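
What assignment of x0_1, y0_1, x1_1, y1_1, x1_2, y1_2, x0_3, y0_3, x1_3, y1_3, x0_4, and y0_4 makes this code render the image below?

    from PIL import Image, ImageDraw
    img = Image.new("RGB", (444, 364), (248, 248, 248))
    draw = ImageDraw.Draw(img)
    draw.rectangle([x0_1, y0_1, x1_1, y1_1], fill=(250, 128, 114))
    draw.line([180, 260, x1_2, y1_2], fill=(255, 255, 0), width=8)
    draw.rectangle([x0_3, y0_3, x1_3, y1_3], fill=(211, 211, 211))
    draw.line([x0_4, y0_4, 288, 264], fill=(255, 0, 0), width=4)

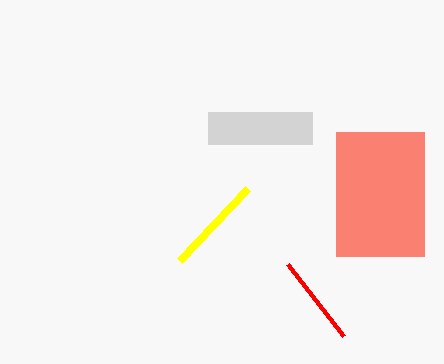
x0_1 = 336
y0_1 = 132
x1_1 = 424
y1_1 = 256
x1_2 = 248
y1_2 = 188
x0_3 = 208
y0_3 = 112
x1_3 = 312
y1_3 = 144
x0_4 = 344
y0_4 = 336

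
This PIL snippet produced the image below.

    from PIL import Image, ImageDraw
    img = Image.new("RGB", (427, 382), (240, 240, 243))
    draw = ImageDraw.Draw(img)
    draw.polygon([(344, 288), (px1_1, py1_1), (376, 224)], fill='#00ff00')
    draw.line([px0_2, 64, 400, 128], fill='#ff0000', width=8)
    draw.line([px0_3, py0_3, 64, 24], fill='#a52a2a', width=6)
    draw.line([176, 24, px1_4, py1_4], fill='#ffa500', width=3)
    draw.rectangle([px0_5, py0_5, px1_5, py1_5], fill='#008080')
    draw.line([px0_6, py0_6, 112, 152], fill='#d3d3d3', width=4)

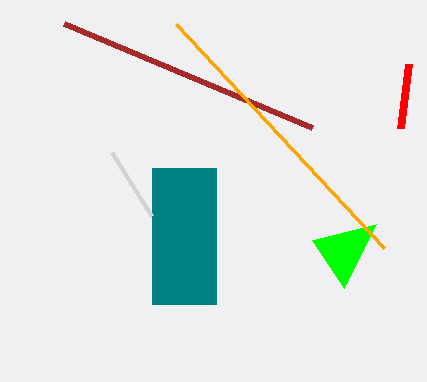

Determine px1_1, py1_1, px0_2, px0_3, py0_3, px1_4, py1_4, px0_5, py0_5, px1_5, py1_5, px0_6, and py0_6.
px1_1 = 312, py1_1 = 240, px0_2 = 408, px0_3 = 312, py0_3 = 128, px1_4 = 384, py1_4 = 248, px0_5 = 152, py0_5 = 168, px1_5 = 216, py1_5 = 304, px0_6 = 152, py0_6 = 216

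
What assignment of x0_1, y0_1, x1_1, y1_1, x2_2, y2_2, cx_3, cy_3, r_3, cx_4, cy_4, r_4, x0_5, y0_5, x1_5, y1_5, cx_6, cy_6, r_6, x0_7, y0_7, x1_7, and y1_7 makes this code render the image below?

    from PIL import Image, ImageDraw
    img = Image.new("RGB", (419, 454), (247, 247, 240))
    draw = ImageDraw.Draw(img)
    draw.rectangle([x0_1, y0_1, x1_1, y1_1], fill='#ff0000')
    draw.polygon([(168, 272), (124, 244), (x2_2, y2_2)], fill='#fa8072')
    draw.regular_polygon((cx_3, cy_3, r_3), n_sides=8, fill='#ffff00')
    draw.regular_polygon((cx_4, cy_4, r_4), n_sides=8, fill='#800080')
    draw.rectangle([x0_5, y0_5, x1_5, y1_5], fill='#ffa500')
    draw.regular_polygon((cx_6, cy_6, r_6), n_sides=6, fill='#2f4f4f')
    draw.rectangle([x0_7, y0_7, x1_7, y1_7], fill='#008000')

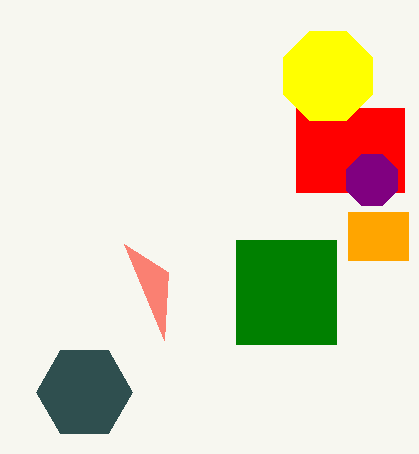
x0_1 = 296, y0_1 = 108, x1_1 = 404, y1_1 = 192, x2_2 = 164, y2_2 = 340, cx_3 = 328, cy_3 = 76, r_3 = 48, cx_4 = 372, cy_4 = 180, r_4 = 28, x0_5 = 348, y0_5 = 212, x1_5 = 408, y1_5 = 260, cx_6 = 84, cy_6 = 392, r_6 = 48, x0_7 = 236, y0_7 = 240, x1_7 = 336, y1_7 = 344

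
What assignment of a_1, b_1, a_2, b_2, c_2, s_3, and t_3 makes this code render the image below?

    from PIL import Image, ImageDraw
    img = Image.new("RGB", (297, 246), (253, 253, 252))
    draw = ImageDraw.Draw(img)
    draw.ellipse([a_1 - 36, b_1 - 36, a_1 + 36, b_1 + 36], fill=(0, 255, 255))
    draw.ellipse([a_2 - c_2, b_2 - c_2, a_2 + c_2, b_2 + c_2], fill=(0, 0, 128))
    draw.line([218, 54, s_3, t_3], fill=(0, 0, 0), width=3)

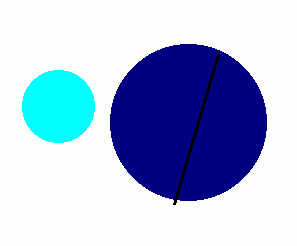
a_1 = 58, b_1 = 106, a_2 = 188, b_2 = 122, c_2 = 78, s_3 = 174, t_3 = 204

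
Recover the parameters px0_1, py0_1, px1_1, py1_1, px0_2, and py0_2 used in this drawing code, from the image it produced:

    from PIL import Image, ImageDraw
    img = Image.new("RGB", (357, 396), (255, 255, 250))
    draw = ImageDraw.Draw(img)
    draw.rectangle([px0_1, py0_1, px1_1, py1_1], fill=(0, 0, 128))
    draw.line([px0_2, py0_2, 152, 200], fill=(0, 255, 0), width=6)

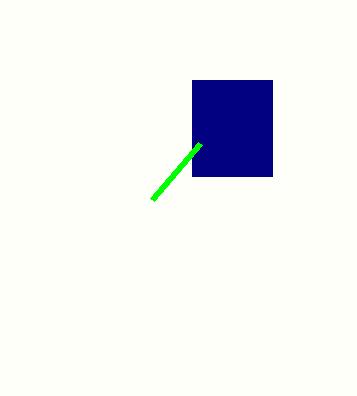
px0_1 = 192, py0_1 = 80, px1_1 = 272, py1_1 = 176, px0_2 = 200, py0_2 = 144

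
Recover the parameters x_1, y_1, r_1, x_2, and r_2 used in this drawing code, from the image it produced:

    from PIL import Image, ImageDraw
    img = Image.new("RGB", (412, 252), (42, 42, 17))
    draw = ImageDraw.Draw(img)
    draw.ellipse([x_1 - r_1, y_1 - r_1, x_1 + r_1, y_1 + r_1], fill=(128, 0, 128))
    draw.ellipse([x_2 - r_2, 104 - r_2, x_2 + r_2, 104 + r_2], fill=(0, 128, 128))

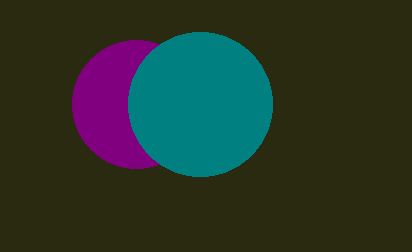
x_1 = 136; y_1 = 104; r_1 = 64; x_2 = 200; r_2 = 72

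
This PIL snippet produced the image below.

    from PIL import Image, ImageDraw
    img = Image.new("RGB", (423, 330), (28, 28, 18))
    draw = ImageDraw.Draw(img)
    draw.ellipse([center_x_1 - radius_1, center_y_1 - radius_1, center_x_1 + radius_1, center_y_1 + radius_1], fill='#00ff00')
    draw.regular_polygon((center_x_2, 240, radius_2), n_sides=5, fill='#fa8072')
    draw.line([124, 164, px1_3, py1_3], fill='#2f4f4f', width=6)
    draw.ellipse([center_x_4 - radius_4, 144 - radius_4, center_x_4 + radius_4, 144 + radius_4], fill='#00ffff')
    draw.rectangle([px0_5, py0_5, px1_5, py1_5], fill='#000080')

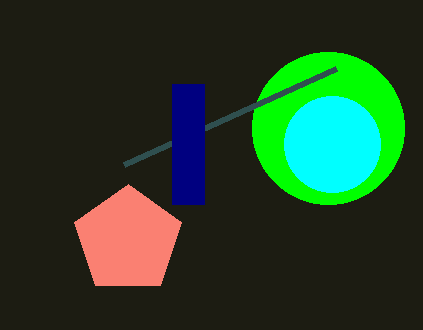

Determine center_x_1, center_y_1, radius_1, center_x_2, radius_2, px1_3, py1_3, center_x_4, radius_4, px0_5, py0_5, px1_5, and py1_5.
center_x_1 = 328; center_y_1 = 128; radius_1 = 76; center_x_2 = 128; radius_2 = 56; px1_3 = 336; py1_3 = 68; center_x_4 = 332; radius_4 = 48; px0_5 = 172; py0_5 = 84; px1_5 = 204; py1_5 = 204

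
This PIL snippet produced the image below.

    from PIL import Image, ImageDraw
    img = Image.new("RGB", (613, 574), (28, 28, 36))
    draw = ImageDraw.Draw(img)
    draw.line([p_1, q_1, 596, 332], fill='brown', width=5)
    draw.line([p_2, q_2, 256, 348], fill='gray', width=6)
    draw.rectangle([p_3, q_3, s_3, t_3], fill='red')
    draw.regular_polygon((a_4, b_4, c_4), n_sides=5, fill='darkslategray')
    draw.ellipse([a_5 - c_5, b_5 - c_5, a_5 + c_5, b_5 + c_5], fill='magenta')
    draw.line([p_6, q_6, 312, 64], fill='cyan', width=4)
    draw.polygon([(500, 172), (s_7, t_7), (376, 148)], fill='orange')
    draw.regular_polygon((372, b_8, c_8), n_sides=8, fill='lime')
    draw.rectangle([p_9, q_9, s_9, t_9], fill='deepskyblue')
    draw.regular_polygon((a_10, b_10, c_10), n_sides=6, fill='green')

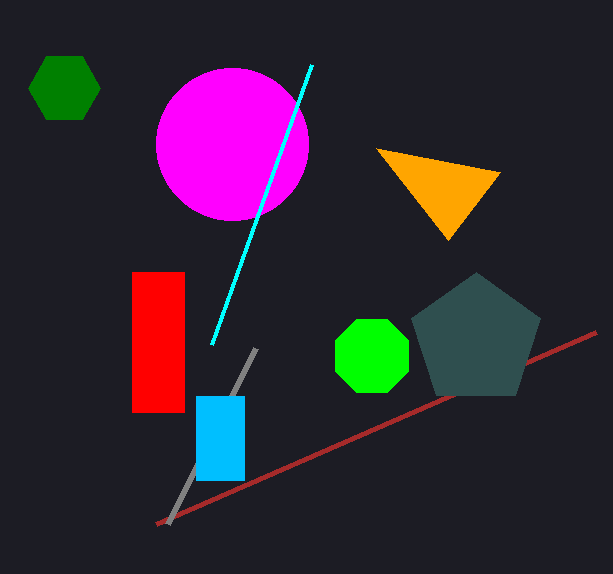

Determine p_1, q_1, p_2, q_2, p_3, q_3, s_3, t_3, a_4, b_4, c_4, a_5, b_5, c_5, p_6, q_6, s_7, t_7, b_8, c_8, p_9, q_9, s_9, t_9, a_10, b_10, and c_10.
p_1 = 156; q_1 = 524; p_2 = 168; q_2 = 524; p_3 = 132; q_3 = 272; s_3 = 184; t_3 = 412; a_4 = 476; b_4 = 340; c_4 = 68; a_5 = 232; b_5 = 144; c_5 = 76; p_6 = 212; q_6 = 344; s_7 = 448; t_7 = 240; b_8 = 356; c_8 = 40; p_9 = 196; q_9 = 396; s_9 = 244; t_9 = 480; a_10 = 64; b_10 = 88; c_10 = 36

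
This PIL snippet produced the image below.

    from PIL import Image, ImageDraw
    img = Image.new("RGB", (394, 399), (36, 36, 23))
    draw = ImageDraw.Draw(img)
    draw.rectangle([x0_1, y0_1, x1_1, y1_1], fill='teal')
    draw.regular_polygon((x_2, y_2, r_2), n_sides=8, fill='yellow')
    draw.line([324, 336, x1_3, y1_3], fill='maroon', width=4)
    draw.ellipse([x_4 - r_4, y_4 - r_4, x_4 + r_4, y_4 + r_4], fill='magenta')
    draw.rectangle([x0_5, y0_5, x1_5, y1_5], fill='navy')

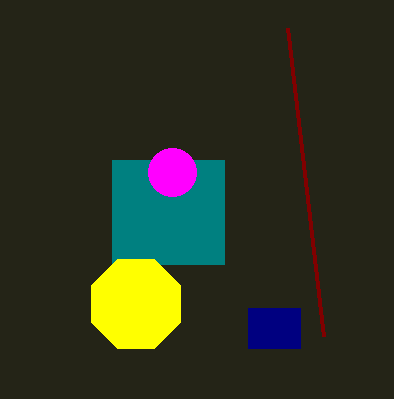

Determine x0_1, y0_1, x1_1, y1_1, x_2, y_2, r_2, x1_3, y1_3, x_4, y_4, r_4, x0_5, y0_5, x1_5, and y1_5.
x0_1 = 112, y0_1 = 160, x1_1 = 224, y1_1 = 264, x_2 = 136, y_2 = 304, r_2 = 48, x1_3 = 288, y1_3 = 28, x_4 = 172, y_4 = 172, r_4 = 24, x0_5 = 248, y0_5 = 308, x1_5 = 300, y1_5 = 348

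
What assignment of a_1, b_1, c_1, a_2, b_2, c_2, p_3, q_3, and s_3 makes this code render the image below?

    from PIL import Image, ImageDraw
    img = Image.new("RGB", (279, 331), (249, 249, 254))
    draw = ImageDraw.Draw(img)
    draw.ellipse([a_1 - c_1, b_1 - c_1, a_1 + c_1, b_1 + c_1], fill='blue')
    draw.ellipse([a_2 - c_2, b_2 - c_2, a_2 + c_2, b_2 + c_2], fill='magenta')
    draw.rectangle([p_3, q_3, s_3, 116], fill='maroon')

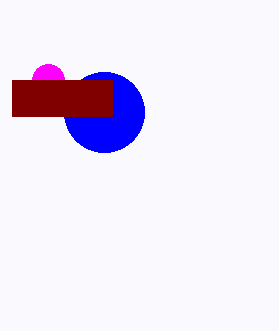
a_1 = 104, b_1 = 112, c_1 = 40, a_2 = 48, b_2 = 80, c_2 = 16, p_3 = 12, q_3 = 80, s_3 = 112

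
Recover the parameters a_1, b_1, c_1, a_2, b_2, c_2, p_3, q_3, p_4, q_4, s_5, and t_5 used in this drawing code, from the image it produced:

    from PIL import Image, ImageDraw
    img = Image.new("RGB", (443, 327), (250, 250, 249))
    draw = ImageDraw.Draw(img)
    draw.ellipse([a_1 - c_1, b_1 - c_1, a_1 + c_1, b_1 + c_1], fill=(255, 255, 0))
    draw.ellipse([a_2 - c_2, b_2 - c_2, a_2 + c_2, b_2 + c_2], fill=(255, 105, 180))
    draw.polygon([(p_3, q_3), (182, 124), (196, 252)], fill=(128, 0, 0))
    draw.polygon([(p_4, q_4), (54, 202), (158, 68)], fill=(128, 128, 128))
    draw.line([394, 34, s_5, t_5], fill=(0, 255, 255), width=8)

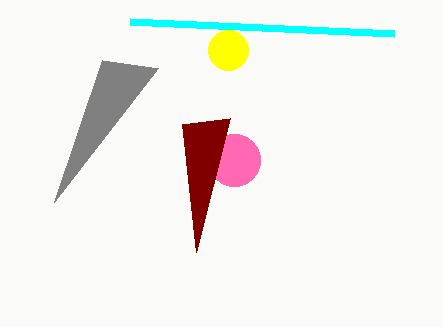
a_1 = 228; b_1 = 50; c_1 = 20; a_2 = 234; b_2 = 160; c_2 = 26; p_3 = 230; q_3 = 118; p_4 = 102; q_4 = 60; s_5 = 130; t_5 = 22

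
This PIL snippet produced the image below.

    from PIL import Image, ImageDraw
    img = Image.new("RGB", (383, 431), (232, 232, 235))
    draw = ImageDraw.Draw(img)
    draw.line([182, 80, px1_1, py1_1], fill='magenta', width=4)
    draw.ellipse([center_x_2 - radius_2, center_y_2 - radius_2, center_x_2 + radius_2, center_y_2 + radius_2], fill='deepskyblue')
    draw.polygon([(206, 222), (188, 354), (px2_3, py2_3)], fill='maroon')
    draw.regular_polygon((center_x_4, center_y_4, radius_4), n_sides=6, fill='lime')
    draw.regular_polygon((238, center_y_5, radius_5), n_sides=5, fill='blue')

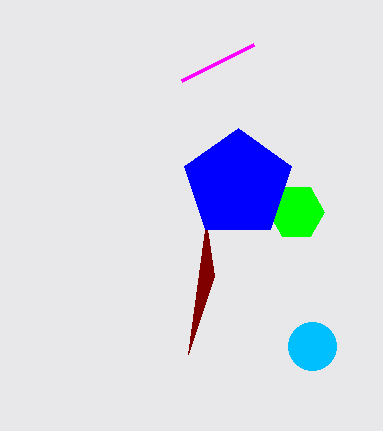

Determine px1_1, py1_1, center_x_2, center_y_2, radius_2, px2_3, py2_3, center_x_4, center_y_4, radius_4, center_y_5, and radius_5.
px1_1 = 254
py1_1 = 44
center_x_2 = 312
center_y_2 = 346
radius_2 = 24
px2_3 = 214
py2_3 = 276
center_x_4 = 296
center_y_4 = 212
radius_4 = 28
center_y_5 = 184
radius_5 = 56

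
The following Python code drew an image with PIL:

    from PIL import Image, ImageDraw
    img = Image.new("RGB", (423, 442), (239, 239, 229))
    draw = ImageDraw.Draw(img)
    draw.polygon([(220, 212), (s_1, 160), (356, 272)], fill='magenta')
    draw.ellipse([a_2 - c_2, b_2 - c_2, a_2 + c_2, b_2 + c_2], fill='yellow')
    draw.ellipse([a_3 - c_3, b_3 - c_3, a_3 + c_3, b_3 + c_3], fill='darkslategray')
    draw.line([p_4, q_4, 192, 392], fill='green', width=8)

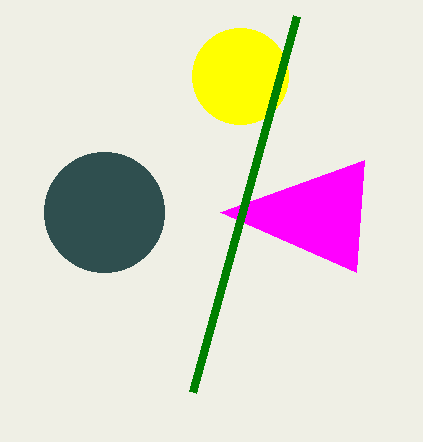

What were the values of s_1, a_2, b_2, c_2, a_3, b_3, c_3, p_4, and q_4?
s_1 = 364; a_2 = 240; b_2 = 76; c_2 = 48; a_3 = 104; b_3 = 212; c_3 = 60; p_4 = 296; q_4 = 16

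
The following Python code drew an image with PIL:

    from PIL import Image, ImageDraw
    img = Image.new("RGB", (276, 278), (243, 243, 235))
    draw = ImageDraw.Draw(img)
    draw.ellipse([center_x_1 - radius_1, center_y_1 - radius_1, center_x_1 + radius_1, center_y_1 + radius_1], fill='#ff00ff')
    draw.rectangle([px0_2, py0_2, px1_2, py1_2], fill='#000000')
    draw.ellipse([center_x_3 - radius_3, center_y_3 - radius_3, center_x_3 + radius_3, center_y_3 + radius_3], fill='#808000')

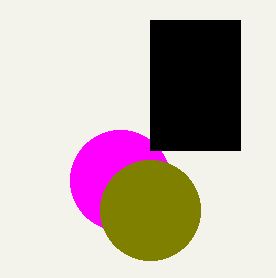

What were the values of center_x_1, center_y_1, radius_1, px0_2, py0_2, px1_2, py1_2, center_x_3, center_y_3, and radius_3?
center_x_1 = 120, center_y_1 = 180, radius_1 = 50, px0_2 = 150, py0_2 = 20, px1_2 = 240, py1_2 = 150, center_x_3 = 150, center_y_3 = 210, radius_3 = 50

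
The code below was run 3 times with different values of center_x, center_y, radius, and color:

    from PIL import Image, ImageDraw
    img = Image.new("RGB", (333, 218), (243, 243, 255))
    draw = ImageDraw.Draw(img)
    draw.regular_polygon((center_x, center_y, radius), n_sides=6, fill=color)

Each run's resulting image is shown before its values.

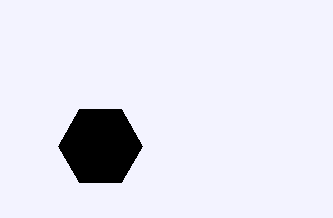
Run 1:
center_x = 100
center_y = 146
radius = 42
color = 'black'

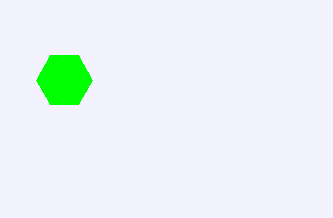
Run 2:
center_x = 64, center_y = 80, radius = 28, color = 'lime'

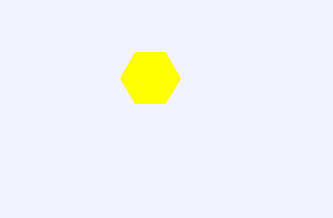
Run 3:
center_x = 150; center_y = 78; radius = 30; color = 'yellow'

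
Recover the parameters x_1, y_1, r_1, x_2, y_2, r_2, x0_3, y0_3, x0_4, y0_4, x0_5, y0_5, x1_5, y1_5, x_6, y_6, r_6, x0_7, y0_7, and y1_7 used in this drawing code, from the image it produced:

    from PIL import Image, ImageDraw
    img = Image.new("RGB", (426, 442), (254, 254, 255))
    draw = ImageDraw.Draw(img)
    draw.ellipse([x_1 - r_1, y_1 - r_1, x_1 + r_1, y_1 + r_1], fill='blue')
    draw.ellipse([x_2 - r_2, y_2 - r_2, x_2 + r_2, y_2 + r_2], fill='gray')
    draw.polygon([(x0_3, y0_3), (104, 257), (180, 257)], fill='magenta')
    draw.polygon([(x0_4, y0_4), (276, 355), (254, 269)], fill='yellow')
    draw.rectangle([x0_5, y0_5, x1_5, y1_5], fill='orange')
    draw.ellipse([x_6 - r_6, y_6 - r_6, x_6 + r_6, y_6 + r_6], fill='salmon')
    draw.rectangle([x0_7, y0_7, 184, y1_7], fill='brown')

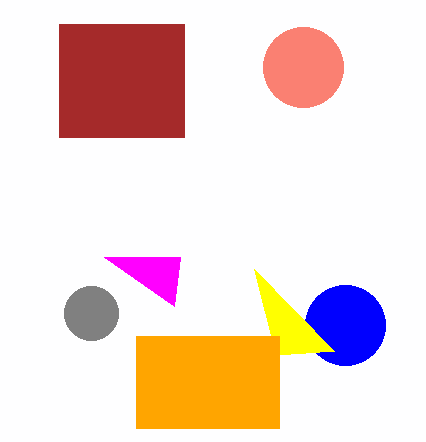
x_1 = 345
y_1 = 325
r_1 = 40
x_2 = 91
y_2 = 313
r_2 = 27
x0_3 = 174
y0_3 = 306
x0_4 = 334
y0_4 = 351
x0_5 = 136
y0_5 = 336
x1_5 = 279
y1_5 = 428
x_6 = 303
y_6 = 67
r_6 = 40
x0_7 = 59
y0_7 = 24
y1_7 = 137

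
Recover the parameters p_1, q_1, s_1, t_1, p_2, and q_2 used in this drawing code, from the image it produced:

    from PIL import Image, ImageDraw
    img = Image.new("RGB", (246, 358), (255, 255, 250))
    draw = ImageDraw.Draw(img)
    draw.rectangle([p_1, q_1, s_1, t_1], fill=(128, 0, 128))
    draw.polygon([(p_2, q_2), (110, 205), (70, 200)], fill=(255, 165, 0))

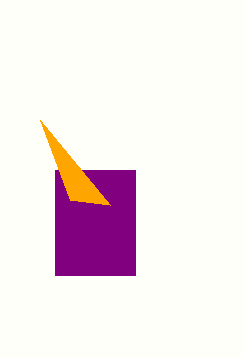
p_1 = 55; q_1 = 170; s_1 = 135; t_1 = 275; p_2 = 40; q_2 = 120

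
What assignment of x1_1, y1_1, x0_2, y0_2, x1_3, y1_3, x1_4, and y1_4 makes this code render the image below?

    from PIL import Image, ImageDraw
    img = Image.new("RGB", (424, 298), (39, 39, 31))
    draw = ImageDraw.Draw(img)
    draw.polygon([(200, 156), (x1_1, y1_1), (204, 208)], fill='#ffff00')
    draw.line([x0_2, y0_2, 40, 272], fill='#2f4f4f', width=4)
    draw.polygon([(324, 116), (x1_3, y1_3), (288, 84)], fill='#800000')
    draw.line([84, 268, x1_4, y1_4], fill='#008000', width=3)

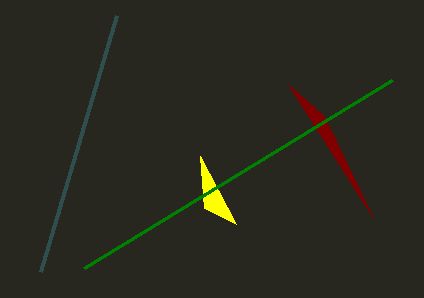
x1_1 = 236, y1_1 = 224, x0_2 = 116, y0_2 = 16, x1_3 = 372, y1_3 = 216, x1_4 = 392, y1_4 = 80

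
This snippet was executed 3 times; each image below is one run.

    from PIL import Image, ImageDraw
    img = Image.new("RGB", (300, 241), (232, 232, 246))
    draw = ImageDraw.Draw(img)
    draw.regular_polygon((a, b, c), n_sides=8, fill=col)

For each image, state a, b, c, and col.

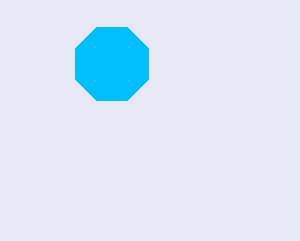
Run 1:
a = 112, b = 64, c = 40, col = 'deepskyblue'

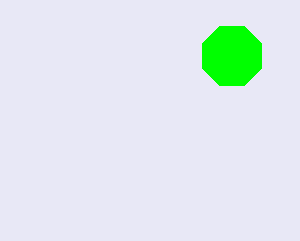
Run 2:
a = 232, b = 56, c = 32, col = 'lime'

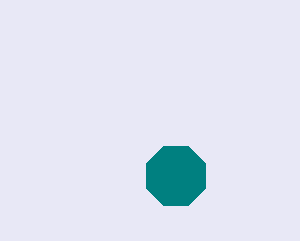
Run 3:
a = 176; b = 176; c = 32; col = 'teal'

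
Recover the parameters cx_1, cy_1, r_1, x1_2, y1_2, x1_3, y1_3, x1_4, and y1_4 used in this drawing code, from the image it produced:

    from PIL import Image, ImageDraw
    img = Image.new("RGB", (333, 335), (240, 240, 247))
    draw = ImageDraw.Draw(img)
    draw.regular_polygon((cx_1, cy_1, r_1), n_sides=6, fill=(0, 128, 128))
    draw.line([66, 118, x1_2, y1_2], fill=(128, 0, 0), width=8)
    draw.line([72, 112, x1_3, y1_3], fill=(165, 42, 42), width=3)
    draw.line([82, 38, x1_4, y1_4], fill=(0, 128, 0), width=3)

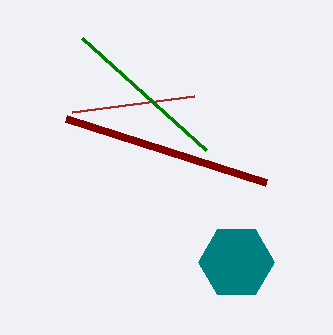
cx_1 = 236
cy_1 = 262
r_1 = 38
x1_2 = 266
y1_2 = 182
x1_3 = 194
y1_3 = 96
x1_4 = 206
y1_4 = 150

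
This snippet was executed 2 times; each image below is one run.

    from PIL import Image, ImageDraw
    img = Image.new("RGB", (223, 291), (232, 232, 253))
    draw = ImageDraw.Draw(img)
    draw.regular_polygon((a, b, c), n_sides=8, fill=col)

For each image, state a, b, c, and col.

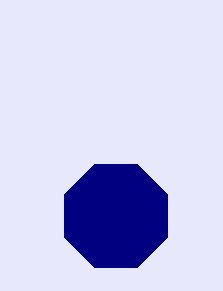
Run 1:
a = 116
b = 216
c = 56
col = 'navy'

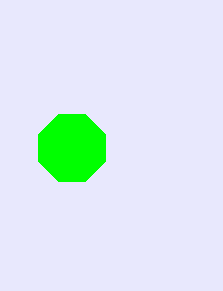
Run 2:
a = 72; b = 148; c = 36; col = 'lime'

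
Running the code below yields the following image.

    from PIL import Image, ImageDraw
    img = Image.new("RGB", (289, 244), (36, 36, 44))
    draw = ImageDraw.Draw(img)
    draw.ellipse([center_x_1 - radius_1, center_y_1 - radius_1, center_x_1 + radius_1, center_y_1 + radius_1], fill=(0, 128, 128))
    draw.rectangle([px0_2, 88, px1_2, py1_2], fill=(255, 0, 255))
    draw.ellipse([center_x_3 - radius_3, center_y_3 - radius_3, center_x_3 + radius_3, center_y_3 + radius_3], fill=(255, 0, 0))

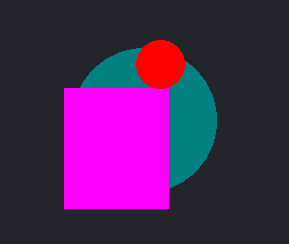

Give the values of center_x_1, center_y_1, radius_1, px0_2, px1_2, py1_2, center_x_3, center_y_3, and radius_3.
center_x_1 = 144
center_y_1 = 120
radius_1 = 72
px0_2 = 64
px1_2 = 168
py1_2 = 208
center_x_3 = 160
center_y_3 = 64
radius_3 = 24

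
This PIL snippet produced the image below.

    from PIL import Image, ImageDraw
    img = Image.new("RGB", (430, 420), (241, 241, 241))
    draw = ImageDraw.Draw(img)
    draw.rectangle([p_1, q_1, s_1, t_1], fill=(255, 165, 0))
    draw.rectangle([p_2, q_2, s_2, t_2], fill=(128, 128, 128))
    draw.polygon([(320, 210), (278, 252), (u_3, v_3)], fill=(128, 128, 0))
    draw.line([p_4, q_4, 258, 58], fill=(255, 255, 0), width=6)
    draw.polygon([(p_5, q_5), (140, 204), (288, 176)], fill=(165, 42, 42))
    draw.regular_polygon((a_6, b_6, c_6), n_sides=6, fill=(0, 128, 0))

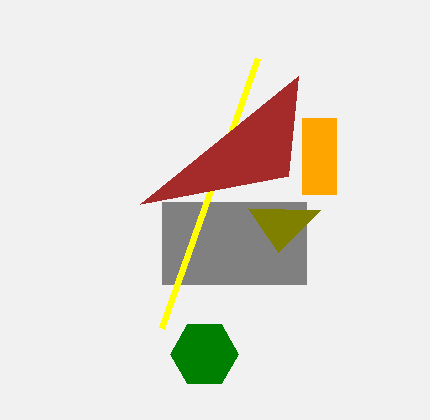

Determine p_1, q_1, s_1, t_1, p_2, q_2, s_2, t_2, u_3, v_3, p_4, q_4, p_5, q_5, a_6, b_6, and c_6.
p_1 = 302, q_1 = 118, s_1 = 336, t_1 = 194, p_2 = 162, q_2 = 202, s_2 = 306, t_2 = 284, u_3 = 248, v_3 = 208, p_4 = 162, q_4 = 328, p_5 = 298, q_5 = 76, a_6 = 204, b_6 = 354, c_6 = 34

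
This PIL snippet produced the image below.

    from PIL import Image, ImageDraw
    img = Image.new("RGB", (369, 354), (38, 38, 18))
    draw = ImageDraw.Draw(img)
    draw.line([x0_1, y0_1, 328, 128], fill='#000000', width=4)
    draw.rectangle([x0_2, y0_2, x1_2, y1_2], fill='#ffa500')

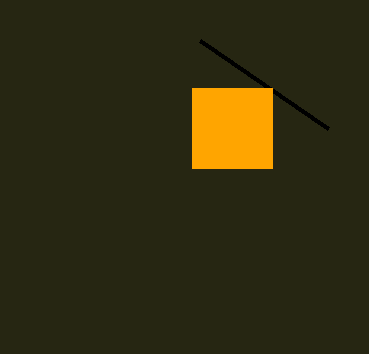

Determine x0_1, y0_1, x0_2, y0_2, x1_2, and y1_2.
x0_1 = 200
y0_1 = 40
x0_2 = 192
y0_2 = 88
x1_2 = 272
y1_2 = 168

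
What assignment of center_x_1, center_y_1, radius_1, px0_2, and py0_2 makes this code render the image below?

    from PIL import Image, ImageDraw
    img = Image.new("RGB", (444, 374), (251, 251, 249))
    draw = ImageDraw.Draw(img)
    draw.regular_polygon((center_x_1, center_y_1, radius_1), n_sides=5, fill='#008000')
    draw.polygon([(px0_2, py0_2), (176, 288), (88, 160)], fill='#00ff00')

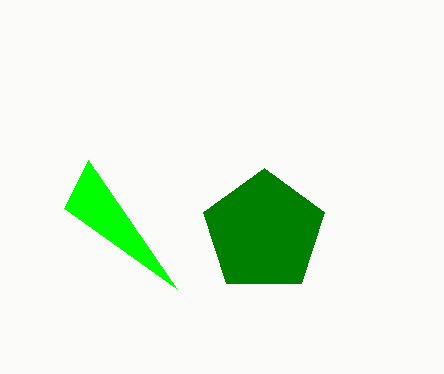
center_x_1 = 264
center_y_1 = 232
radius_1 = 64
px0_2 = 64
py0_2 = 208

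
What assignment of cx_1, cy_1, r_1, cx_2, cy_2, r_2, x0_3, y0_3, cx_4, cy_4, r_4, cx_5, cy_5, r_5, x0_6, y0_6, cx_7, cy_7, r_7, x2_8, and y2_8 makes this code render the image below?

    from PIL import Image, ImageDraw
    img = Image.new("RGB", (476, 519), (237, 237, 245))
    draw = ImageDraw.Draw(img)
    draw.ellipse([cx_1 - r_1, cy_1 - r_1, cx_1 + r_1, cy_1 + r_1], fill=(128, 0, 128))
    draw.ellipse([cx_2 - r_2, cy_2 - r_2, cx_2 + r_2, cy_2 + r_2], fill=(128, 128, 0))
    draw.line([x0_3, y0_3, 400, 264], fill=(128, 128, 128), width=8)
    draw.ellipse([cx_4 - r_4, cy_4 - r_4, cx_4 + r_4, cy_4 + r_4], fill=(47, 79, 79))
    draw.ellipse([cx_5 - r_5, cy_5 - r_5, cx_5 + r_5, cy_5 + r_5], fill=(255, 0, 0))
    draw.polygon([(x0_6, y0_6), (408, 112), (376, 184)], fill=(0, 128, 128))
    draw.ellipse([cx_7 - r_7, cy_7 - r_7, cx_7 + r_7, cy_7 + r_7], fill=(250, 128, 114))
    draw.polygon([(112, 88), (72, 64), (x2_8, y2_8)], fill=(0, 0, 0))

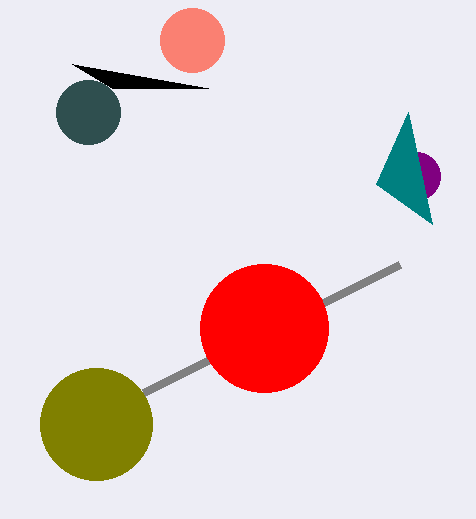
cx_1 = 416
cy_1 = 176
r_1 = 24
cx_2 = 96
cy_2 = 424
r_2 = 56
x0_3 = 144
y0_3 = 392
cx_4 = 88
cy_4 = 112
r_4 = 32
cx_5 = 264
cy_5 = 328
r_5 = 64
x0_6 = 432
y0_6 = 224
cx_7 = 192
cy_7 = 40
r_7 = 32
x2_8 = 208
y2_8 = 88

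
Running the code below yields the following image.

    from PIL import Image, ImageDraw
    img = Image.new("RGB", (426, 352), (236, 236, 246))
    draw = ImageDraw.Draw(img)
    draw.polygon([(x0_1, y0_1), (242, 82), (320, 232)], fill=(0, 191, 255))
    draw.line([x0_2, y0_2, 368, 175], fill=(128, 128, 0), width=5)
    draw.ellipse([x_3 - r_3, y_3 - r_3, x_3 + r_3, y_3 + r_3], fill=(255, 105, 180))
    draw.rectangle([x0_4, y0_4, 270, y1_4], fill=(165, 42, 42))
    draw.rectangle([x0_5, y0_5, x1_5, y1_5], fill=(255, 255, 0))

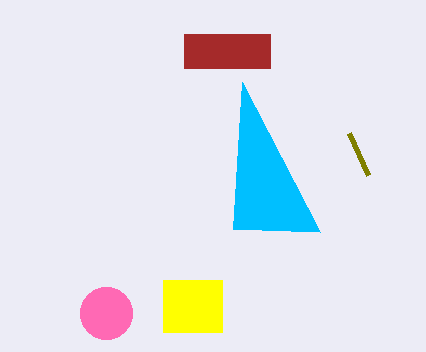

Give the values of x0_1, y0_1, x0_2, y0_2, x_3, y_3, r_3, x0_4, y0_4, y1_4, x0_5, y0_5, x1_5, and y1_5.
x0_1 = 233; y0_1 = 229; x0_2 = 349; y0_2 = 133; x_3 = 106; y_3 = 313; r_3 = 26; x0_4 = 184; y0_4 = 34; y1_4 = 68; x0_5 = 163; y0_5 = 280; x1_5 = 222; y1_5 = 332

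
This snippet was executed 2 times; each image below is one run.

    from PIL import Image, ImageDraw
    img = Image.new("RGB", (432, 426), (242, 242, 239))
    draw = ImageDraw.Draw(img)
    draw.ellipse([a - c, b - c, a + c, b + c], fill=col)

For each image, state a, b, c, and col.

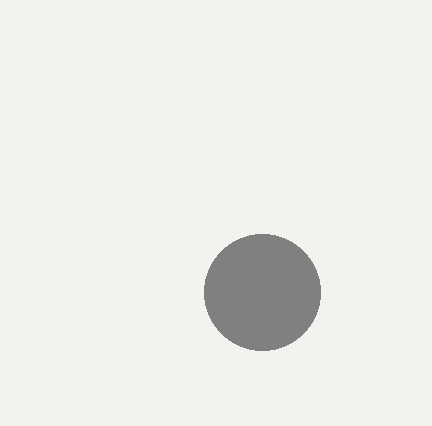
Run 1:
a = 262, b = 292, c = 58, col = 'gray'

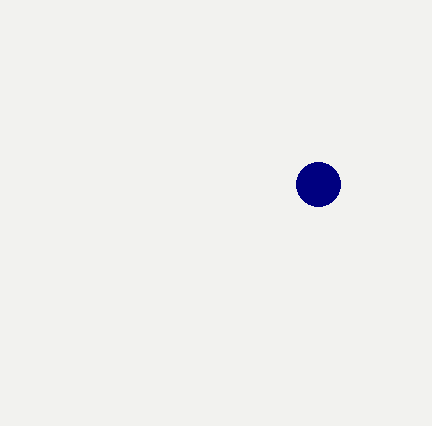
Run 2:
a = 318; b = 184; c = 22; col = 'navy'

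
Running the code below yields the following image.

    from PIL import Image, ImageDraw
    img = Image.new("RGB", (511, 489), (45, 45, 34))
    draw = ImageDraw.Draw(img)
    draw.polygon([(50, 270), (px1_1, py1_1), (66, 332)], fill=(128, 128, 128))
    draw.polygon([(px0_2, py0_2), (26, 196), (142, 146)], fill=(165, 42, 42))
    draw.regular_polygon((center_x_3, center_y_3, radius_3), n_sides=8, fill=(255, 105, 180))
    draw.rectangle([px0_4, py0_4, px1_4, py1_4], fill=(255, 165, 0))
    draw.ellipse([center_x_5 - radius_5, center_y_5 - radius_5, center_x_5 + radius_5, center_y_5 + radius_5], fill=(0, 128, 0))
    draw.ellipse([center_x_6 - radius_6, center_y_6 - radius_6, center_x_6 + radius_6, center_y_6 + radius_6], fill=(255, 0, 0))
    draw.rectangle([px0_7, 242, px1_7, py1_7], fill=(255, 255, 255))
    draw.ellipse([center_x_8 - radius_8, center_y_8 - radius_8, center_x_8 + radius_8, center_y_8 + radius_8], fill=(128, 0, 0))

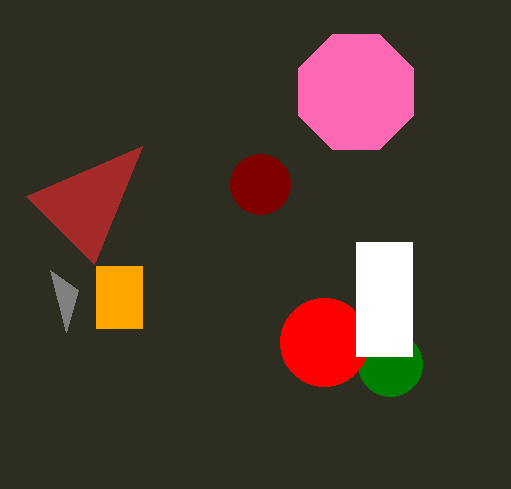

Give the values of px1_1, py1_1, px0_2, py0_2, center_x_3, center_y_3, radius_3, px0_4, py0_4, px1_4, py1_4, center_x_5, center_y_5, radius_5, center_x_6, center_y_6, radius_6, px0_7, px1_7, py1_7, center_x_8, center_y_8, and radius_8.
px1_1 = 78
py1_1 = 290
px0_2 = 94
py0_2 = 264
center_x_3 = 356
center_y_3 = 92
radius_3 = 62
px0_4 = 96
py0_4 = 266
px1_4 = 142
py1_4 = 328
center_x_5 = 390
center_y_5 = 364
radius_5 = 32
center_x_6 = 324
center_y_6 = 342
radius_6 = 44
px0_7 = 356
px1_7 = 412
py1_7 = 356
center_x_8 = 260
center_y_8 = 184
radius_8 = 30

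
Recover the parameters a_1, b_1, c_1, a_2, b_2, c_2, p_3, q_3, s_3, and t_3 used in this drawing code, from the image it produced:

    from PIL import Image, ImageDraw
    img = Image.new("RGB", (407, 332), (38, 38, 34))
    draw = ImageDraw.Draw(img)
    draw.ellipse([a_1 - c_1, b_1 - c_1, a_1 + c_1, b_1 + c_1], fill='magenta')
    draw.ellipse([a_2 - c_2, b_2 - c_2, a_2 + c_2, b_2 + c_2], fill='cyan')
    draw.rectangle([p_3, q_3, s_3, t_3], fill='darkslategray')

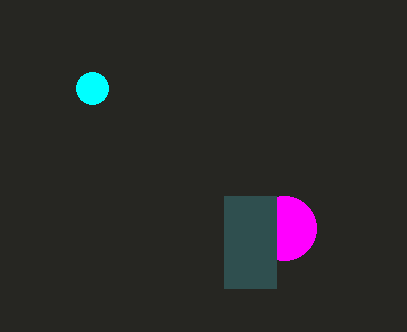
a_1 = 284, b_1 = 228, c_1 = 32, a_2 = 92, b_2 = 88, c_2 = 16, p_3 = 224, q_3 = 196, s_3 = 276, t_3 = 288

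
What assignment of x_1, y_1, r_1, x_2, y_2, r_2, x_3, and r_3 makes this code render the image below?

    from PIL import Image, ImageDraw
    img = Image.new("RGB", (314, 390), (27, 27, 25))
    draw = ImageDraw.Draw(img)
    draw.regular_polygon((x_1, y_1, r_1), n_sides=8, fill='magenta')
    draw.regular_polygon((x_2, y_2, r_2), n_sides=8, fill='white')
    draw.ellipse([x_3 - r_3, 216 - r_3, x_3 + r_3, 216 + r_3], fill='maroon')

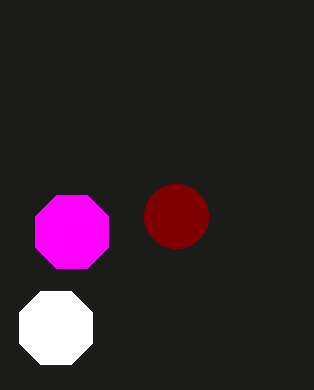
x_1 = 72
y_1 = 232
r_1 = 40
x_2 = 56
y_2 = 328
r_2 = 40
x_3 = 176
r_3 = 32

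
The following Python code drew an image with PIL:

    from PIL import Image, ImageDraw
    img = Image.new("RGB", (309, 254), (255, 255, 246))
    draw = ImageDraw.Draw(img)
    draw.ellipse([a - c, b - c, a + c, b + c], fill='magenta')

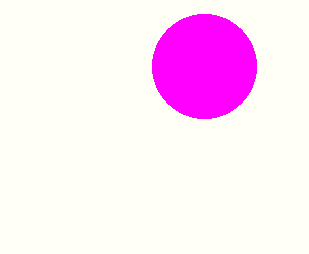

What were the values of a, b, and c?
a = 204
b = 66
c = 52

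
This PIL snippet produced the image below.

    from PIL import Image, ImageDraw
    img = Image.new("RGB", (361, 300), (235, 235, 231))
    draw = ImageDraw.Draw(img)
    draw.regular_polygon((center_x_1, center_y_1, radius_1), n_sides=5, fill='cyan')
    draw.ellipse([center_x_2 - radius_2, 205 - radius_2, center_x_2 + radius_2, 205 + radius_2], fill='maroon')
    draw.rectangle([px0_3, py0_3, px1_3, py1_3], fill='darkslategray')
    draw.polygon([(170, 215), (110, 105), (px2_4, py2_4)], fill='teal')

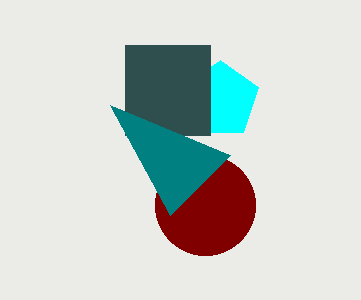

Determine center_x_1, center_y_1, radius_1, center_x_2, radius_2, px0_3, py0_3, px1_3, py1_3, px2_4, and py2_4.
center_x_1 = 220
center_y_1 = 100
radius_1 = 40
center_x_2 = 205
radius_2 = 50
px0_3 = 125
py0_3 = 45
px1_3 = 210
py1_3 = 135
px2_4 = 230
py2_4 = 155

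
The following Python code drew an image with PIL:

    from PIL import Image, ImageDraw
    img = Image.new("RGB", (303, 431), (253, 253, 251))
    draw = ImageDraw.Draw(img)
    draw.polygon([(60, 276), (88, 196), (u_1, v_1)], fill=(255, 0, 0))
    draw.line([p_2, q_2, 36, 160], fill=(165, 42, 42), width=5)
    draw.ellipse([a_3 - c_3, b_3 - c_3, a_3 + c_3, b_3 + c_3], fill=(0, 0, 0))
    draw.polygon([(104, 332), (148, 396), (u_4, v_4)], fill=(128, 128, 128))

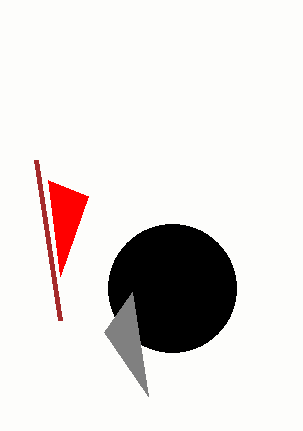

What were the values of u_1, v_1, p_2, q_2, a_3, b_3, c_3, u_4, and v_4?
u_1 = 48; v_1 = 180; p_2 = 60; q_2 = 320; a_3 = 172; b_3 = 288; c_3 = 64; u_4 = 132; v_4 = 292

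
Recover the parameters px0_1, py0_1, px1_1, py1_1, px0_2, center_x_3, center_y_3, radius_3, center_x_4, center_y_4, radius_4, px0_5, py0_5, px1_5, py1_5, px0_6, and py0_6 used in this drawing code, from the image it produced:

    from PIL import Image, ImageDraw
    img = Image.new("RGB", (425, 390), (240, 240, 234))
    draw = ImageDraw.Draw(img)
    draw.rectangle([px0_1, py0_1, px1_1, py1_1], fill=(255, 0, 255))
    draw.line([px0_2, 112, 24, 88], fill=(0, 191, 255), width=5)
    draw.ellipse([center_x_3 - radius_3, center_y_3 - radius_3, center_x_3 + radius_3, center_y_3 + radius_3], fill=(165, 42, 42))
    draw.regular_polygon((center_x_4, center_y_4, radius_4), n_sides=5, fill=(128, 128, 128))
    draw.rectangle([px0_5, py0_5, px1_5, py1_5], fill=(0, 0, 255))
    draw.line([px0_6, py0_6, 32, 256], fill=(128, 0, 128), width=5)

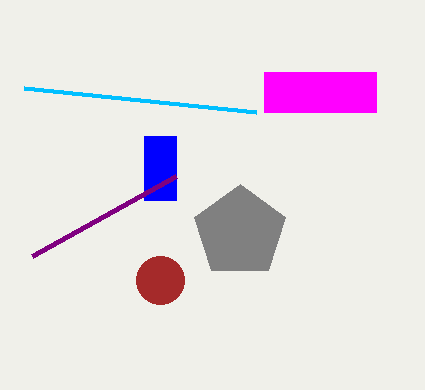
px0_1 = 264
py0_1 = 72
px1_1 = 376
py1_1 = 112
px0_2 = 256
center_x_3 = 160
center_y_3 = 280
radius_3 = 24
center_x_4 = 240
center_y_4 = 232
radius_4 = 48
px0_5 = 144
py0_5 = 136
px1_5 = 176
py1_5 = 200
px0_6 = 176
py0_6 = 176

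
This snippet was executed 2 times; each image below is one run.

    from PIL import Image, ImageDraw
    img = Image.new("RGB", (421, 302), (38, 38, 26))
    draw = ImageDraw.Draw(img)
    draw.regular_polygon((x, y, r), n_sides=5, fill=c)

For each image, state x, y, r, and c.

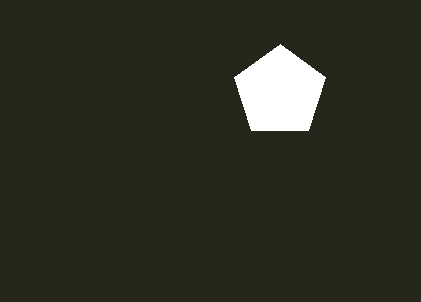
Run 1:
x = 280, y = 92, r = 48, c = 'white'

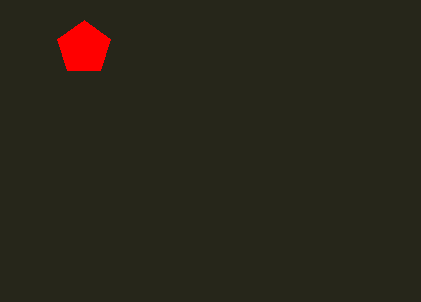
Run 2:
x = 84, y = 48, r = 28, c = 'red'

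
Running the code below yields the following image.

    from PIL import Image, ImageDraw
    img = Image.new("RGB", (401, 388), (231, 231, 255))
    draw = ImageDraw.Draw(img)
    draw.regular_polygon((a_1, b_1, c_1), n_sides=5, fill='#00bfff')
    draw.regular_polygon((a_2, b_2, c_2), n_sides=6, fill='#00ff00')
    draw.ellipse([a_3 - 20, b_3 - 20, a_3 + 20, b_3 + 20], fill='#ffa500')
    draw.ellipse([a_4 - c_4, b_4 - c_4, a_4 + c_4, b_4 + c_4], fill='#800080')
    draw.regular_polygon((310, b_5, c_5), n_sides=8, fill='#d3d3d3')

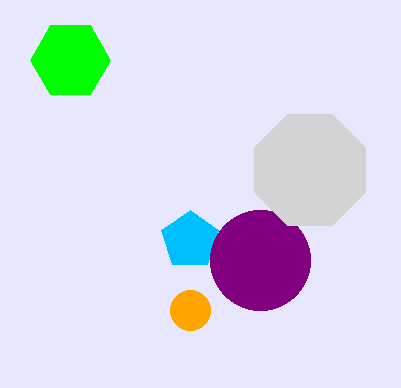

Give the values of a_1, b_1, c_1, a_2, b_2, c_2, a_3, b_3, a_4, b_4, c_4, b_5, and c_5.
a_1 = 190
b_1 = 240
c_1 = 30
a_2 = 70
b_2 = 60
c_2 = 40
a_3 = 190
b_3 = 310
a_4 = 260
b_4 = 260
c_4 = 50
b_5 = 170
c_5 = 60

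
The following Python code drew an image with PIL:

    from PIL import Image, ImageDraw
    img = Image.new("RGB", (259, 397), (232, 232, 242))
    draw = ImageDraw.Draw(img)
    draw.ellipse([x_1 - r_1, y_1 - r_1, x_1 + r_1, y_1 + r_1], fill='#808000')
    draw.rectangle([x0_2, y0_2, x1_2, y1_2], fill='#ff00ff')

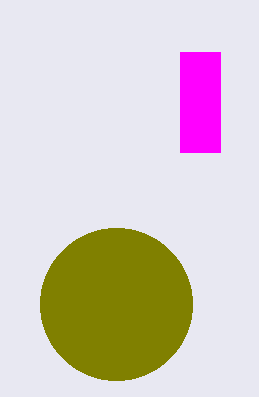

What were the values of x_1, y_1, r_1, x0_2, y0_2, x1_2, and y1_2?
x_1 = 116, y_1 = 304, r_1 = 76, x0_2 = 180, y0_2 = 52, x1_2 = 220, y1_2 = 152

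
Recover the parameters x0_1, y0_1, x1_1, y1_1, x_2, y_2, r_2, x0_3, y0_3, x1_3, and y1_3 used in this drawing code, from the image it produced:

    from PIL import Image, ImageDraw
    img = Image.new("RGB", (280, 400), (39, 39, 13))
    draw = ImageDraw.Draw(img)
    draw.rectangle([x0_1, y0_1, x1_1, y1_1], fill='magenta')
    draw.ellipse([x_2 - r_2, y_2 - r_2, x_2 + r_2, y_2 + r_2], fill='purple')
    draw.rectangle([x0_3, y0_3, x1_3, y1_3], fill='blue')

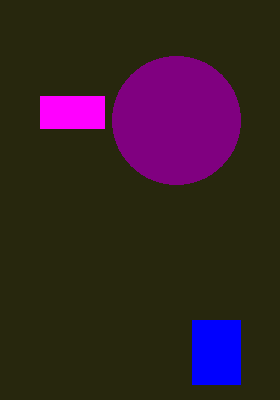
x0_1 = 40, y0_1 = 96, x1_1 = 104, y1_1 = 128, x_2 = 176, y_2 = 120, r_2 = 64, x0_3 = 192, y0_3 = 320, x1_3 = 240, y1_3 = 384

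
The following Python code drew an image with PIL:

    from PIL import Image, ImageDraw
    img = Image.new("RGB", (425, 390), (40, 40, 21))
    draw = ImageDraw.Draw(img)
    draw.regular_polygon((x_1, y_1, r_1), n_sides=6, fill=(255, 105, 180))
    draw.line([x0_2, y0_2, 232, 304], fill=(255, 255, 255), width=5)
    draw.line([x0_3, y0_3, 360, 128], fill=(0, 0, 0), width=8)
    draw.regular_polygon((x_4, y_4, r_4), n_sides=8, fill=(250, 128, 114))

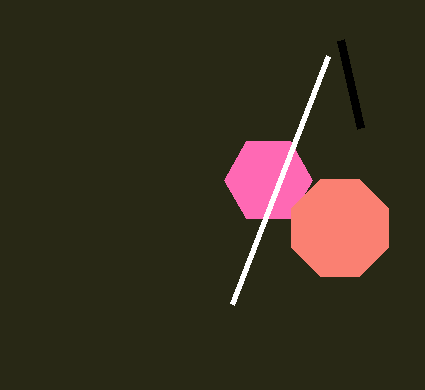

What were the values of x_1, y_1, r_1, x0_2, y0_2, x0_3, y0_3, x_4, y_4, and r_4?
x_1 = 268
y_1 = 180
r_1 = 44
x0_2 = 328
y0_2 = 56
x0_3 = 340
y0_3 = 40
x_4 = 340
y_4 = 228
r_4 = 52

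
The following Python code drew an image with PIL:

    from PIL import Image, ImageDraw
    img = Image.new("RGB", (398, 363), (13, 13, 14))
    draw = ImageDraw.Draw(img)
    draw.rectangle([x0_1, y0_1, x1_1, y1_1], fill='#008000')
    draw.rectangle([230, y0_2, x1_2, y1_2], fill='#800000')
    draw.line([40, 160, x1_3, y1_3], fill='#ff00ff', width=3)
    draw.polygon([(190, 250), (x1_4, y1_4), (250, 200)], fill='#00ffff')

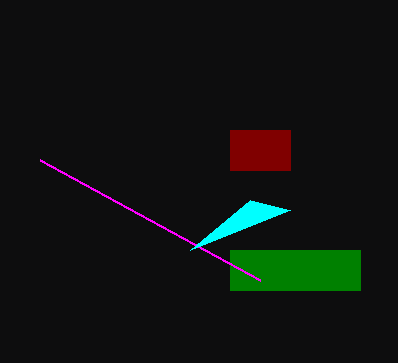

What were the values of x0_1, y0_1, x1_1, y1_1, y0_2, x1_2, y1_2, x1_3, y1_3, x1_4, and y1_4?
x0_1 = 230, y0_1 = 250, x1_1 = 360, y1_1 = 290, y0_2 = 130, x1_2 = 290, y1_2 = 170, x1_3 = 260, y1_3 = 280, x1_4 = 290, y1_4 = 210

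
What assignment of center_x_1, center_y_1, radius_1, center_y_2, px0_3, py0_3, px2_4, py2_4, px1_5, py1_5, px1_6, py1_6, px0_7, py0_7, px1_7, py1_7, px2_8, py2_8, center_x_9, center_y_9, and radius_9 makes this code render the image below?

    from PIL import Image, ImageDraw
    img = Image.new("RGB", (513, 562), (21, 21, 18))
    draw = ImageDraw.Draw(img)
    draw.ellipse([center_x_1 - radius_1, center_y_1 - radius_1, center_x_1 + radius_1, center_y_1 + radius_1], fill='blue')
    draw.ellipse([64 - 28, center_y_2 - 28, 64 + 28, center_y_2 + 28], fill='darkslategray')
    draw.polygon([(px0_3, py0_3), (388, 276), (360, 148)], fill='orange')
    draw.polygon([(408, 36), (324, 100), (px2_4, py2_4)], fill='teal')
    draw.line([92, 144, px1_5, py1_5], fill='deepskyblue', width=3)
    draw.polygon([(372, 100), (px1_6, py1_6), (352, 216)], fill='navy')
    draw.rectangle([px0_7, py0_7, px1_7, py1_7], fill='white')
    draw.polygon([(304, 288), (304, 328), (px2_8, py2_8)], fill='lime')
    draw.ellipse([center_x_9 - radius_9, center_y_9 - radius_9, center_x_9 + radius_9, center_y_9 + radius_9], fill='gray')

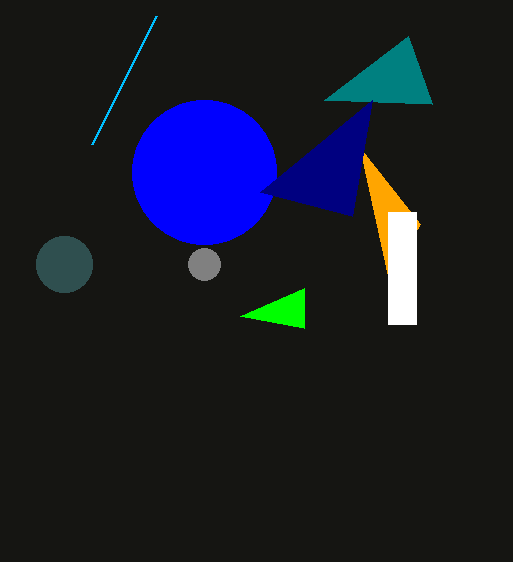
center_x_1 = 204, center_y_1 = 172, radius_1 = 72, center_y_2 = 264, px0_3 = 420, py0_3 = 224, px2_4 = 432, py2_4 = 104, px1_5 = 156, py1_5 = 16, px1_6 = 260, py1_6 = 192, px0_7 = 388, py0_7 = 212, px1_7 = 416, py1_7 = 324, px2_8 = 240, py2_8 = 316, center_x_9 = 204, center_y_9 = 264, radius_9 = 16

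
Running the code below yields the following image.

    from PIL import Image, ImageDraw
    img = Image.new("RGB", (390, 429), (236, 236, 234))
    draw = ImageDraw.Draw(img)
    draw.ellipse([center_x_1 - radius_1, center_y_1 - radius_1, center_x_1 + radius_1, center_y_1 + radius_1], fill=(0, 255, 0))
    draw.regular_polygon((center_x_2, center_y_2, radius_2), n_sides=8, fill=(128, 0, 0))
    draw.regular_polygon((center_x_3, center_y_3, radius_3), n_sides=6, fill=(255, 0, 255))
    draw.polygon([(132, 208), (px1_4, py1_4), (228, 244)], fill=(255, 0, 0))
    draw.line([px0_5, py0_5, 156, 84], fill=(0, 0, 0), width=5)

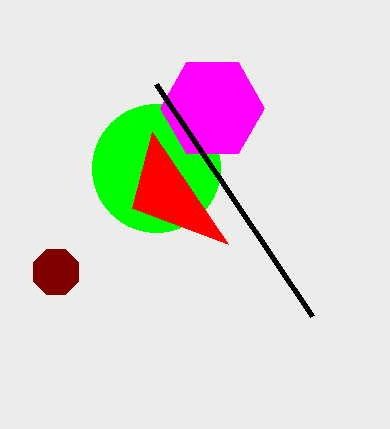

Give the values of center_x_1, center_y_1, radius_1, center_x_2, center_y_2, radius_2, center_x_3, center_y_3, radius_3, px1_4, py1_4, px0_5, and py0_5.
center_x_1 = 156; center_y_1 = 168; radius_1 = 64; center_x_2 = 56; center_y_2 = 272; radius_2 = 24; center_x_3 = 212; center_y_3 = 108; radius_3 = 52; px1_4 = 152; py1_4 = 132; px0_5 = 312; py0_5 = 316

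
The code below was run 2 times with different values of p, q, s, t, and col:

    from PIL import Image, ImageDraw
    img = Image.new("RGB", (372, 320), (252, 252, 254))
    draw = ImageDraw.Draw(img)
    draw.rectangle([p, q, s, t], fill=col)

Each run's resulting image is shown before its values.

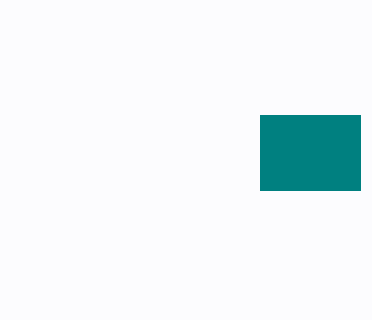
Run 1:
p = 260, q = 115, s = 360, t = 190, col = 'teal'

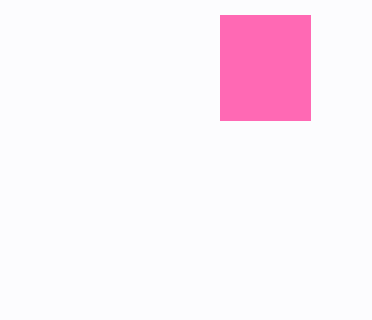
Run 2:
p = 220, q = 15, s = 310, t = 120, col = 'hotpink'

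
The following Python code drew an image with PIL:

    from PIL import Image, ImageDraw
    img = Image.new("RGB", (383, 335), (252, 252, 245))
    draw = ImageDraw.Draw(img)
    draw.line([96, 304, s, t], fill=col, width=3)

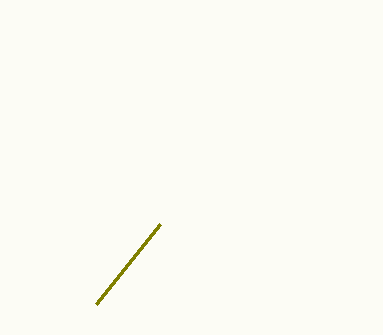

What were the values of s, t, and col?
s = 160, t = 224, col = 'olive'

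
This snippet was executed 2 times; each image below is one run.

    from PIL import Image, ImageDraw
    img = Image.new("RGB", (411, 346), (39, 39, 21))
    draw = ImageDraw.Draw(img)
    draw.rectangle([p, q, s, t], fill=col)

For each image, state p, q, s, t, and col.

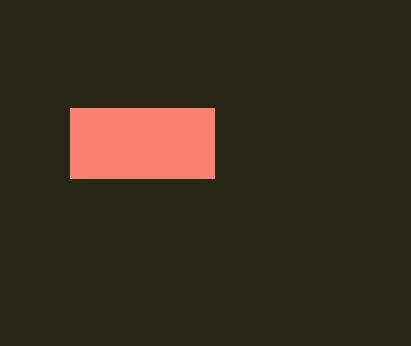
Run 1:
p = 70, q = 108, s = 214, t = 178, col = 'salmon'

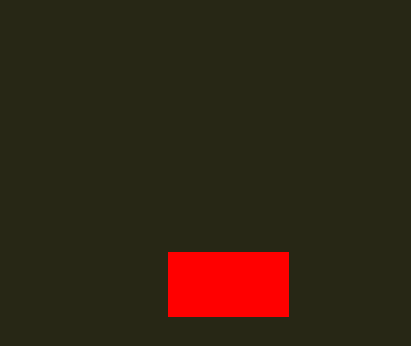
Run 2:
p = 168
q = 252
s = 288
t = 316
col = 'red'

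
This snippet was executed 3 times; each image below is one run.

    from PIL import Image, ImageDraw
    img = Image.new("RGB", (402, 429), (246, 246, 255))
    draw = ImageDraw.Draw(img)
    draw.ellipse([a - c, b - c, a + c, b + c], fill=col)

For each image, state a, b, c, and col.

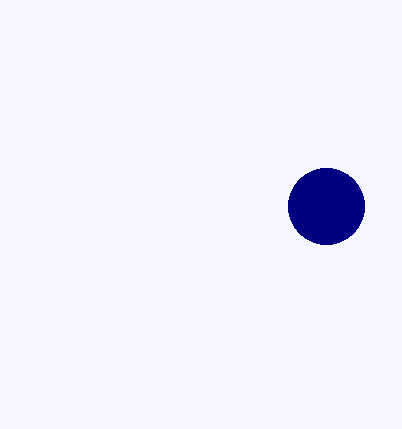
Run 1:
a = 326; b = 206; c = 38; col = 'navy'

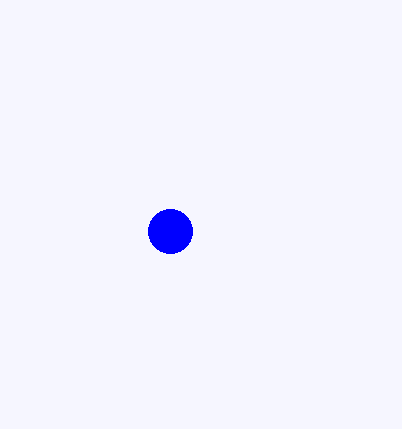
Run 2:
a = 170; b = 231; c = 22; col = 'blue'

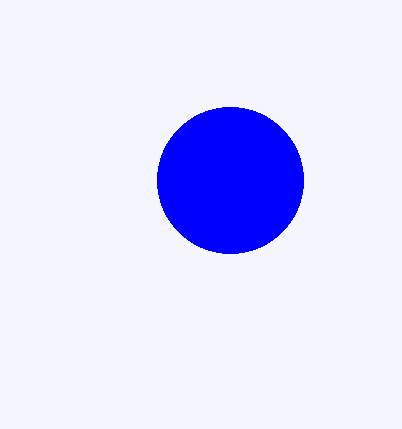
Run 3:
a = 230; b = 180; c = 73; col = 'blue'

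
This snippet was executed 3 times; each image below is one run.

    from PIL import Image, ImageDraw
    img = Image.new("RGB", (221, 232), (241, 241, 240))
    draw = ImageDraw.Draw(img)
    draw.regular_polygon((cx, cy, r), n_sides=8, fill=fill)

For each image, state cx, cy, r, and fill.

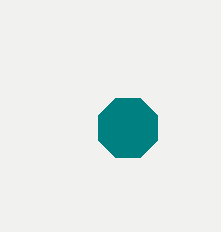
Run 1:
cx = 128; cy = 128; r = 32; fill = 'teal'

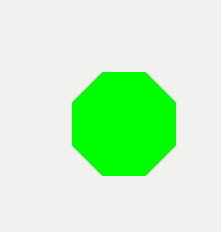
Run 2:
cx = 124; cy = 124; r = 56; fill = 'lime'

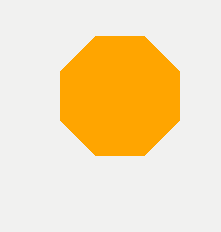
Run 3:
cx = 120; cy = 96; r = 64; fill = 'orange'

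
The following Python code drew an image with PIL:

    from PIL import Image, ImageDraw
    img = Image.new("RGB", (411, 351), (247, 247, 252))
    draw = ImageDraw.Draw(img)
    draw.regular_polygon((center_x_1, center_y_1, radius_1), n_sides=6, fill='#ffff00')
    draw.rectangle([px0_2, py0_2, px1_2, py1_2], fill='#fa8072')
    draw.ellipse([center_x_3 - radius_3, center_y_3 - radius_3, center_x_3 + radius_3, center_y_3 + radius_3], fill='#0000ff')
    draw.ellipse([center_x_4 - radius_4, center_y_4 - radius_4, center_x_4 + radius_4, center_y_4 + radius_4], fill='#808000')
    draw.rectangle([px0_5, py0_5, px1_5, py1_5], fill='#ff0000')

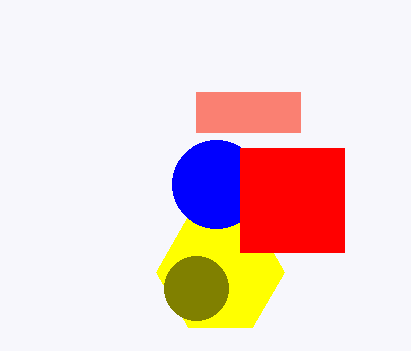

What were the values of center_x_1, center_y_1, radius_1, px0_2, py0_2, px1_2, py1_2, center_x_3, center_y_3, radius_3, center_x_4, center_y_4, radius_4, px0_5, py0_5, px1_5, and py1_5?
center_x_1 = 220; center_y_1 = 272; radius_1 = 64; px0_2 = 196; py0_2 = 92; px1_2 = 300; py1_2 = 132; center_x_3 = 216; center_y_3 = 184; radius_3 = 44; center_x_4 = 196; center_y_4 = 288; radius_4 = 32; px0_5 = 240; py0_5 = 148; px1_5 = 344; py1_5 = 252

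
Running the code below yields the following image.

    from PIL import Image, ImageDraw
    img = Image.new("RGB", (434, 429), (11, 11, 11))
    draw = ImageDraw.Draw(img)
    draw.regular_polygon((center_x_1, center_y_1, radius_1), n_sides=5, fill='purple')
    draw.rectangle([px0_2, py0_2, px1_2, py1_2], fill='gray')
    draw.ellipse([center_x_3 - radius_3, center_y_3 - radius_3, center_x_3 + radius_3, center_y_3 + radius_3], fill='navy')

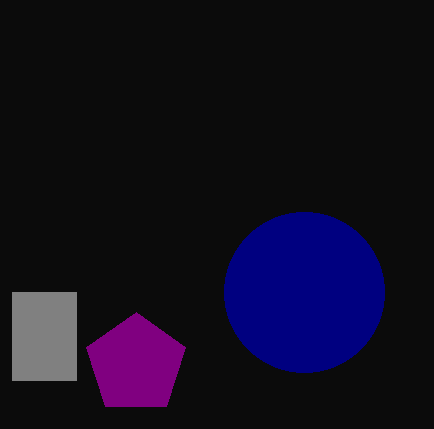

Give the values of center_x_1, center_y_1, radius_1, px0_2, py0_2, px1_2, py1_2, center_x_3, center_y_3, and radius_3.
center_x_1 = 136, center_y_1 = 364, radius_1 = 52, px0_2 = 12, py0_2 = 292, px1_2 = 76, py1_2 = 380, center_x_3 = 304, center_y_3 = 292, radius_3 = 80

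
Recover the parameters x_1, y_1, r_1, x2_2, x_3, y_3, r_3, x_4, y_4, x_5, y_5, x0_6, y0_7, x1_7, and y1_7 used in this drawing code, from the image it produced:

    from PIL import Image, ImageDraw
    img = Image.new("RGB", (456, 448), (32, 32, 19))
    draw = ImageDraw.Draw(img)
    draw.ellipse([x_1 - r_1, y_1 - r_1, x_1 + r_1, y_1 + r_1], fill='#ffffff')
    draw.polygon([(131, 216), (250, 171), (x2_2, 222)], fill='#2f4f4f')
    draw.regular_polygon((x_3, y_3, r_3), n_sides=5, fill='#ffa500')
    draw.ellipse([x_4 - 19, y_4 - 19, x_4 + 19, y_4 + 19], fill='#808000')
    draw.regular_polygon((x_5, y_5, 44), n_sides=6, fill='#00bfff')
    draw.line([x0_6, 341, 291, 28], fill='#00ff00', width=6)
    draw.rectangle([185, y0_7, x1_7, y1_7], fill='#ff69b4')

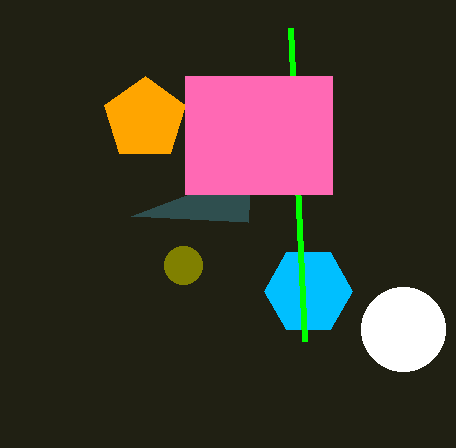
x_1 = 403, y_1 = 329, r_1 = 42, x2_2 = 248, x_3 = 145, y_3 = 119, r_3 = 43, x_4 = 183, y_4 = 265, x_5 = 308, y_5 = 291, x0_6 = 305, y0_7 = 76, x1_7 = 332, y1_7 = 194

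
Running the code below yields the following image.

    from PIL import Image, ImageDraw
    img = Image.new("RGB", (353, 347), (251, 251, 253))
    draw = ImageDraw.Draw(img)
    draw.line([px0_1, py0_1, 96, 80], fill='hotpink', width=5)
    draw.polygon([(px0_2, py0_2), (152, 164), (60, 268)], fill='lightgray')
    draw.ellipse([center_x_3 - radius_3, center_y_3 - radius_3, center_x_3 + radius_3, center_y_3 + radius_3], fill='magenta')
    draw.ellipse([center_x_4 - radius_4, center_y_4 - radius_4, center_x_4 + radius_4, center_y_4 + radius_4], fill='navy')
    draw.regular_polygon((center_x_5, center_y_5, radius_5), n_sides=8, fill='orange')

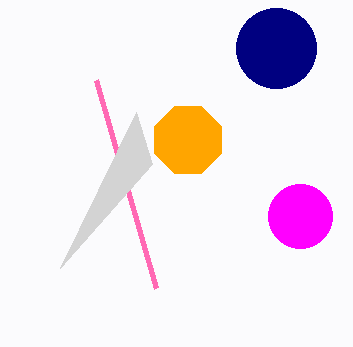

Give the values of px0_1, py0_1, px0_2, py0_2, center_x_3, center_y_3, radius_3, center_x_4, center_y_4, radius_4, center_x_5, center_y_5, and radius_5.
px0_1 = 156
py0_1 = 288
px0_2 = 136
py0_2 = 112
center_x_3 = 300
center_y_3 = 216
radius_3 = 32
center_x_4 = 276
center_y_4 = 48
radius_4 = 40
center_x_5 = 188
center_y_5 = 140
radius_5 = 36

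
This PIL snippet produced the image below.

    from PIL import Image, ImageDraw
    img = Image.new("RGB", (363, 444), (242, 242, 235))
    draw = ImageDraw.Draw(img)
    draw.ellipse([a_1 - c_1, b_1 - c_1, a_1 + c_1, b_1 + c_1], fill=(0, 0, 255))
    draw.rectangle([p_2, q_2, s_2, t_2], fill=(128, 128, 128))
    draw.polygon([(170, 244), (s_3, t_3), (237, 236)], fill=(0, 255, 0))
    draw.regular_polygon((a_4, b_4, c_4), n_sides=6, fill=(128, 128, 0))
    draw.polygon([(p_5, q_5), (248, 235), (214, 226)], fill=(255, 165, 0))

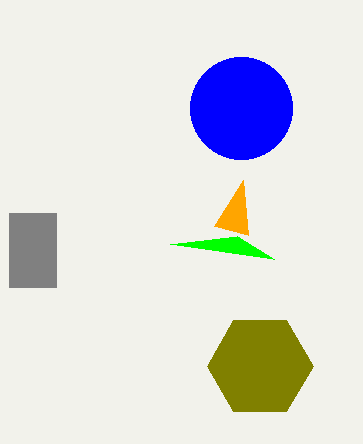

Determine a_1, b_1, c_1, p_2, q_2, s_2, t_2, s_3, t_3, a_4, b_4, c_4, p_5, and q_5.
a_1 = 241; b_1 = 108; c_1 = 51; p_2 = 9; q_2 = 213; s_2 = 56; t_2 = 287; s_3 = 274; t_3 = 259; a_4 = 260; b_4 = 366; c_4 = 53; p_5 = 243; q_5 = 180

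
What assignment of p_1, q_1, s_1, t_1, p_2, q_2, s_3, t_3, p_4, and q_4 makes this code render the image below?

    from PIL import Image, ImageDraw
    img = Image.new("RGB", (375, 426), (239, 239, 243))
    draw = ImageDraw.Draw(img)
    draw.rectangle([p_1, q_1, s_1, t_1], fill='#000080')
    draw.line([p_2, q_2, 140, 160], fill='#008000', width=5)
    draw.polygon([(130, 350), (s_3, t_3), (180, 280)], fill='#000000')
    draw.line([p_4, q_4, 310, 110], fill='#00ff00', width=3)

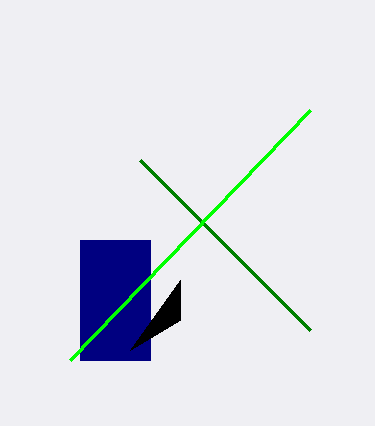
p_1 = 80; q_1 = 240; s_1 = 150; t_1 = 360; p_2 = 310; q_2 = 330; s_3 = 180; t_3 = 320; p_4 = 70; q_4 = 360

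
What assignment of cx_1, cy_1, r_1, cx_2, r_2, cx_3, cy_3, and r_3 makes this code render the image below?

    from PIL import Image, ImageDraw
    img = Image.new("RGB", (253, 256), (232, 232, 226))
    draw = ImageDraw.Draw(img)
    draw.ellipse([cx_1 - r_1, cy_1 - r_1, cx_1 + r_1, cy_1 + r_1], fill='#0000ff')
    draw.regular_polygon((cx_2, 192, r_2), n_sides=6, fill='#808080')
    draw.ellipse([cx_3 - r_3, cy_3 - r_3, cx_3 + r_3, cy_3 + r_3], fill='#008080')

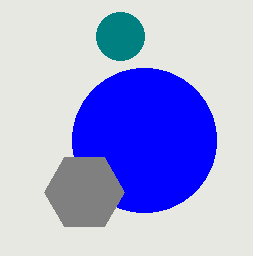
cx_1 = 144
cy_1 = 140
r_1 = 72
cx_2 = 84
r_2 = 40
cx_3 = 120
cy_3 = 36
r_3 = 24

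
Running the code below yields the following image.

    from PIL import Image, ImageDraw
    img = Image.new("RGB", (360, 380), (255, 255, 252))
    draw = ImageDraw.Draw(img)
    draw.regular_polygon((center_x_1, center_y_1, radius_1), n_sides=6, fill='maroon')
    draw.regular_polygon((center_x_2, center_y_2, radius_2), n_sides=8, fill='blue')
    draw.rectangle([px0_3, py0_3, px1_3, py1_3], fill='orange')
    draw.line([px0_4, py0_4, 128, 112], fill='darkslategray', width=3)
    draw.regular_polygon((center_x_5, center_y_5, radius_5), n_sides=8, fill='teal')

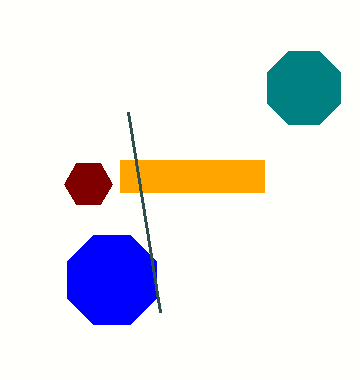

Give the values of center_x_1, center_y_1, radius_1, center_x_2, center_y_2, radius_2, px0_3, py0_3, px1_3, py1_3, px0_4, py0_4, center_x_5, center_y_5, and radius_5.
center_x_1 = 88
center_y_1 = 184
radius_1 = 24
center_x_2 = 112
center_y_2 = 280
radius_2 = 48
px0_3 = 120
py0_3 = 160
px1_3 = 264
py1_3 = 192
px0_4 = 160
py0_4 = 312
center_x_5 = 304
center_y_5 = 88
radius_5 = 40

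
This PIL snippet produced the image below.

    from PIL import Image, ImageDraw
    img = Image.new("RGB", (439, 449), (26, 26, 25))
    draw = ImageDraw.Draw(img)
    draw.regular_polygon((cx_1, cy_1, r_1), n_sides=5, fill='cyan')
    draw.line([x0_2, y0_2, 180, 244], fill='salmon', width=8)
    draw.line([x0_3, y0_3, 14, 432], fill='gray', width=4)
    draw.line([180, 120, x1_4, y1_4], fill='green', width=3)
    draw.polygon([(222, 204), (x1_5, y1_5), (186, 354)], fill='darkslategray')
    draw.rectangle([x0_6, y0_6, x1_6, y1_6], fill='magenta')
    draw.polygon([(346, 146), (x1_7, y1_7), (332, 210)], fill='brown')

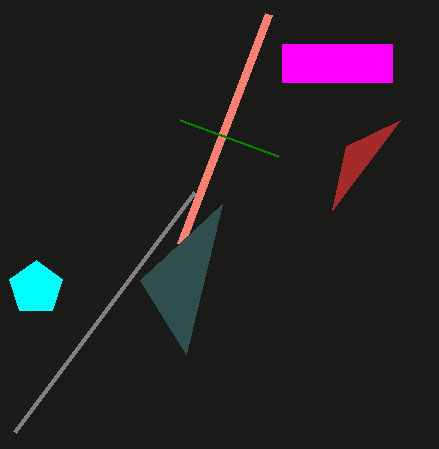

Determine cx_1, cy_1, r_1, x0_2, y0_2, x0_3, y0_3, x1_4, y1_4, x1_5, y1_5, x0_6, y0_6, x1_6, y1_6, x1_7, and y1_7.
cx_1 = 36, cy_1 = 288, r_1 = 28, x0_2 = 268, y0_2 = 14, x0_3 = 194, y0_3 = 192, x1_4 = 278, y1_4 = 156, x1_5 = 140, y1_5 = 280, x0_6 = 282, y0_6 = 44, x1_6 = 392, y1_6 = 82, x1_7 = 400, y1_7 = 120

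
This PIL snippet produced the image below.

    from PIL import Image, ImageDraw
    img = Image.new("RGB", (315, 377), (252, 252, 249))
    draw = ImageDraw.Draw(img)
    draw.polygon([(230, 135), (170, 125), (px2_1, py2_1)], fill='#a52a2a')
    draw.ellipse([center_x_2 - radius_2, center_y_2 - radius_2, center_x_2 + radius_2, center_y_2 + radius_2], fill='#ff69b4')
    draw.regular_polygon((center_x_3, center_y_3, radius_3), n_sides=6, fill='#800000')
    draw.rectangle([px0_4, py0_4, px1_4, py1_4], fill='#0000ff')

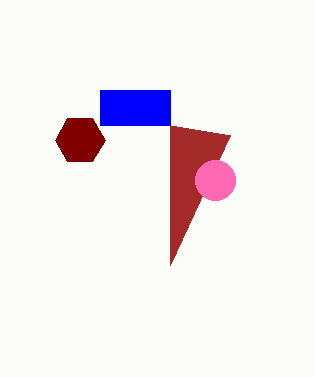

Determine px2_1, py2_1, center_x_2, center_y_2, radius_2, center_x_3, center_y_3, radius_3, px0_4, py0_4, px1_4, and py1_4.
px2_1 = 170; py2_1 = 265; center_x_2 = 215; center_y_2 = 180; radius_2 = 20; center_x_3 = 80; center_y_3 = 140; radius_3 = 25; px0_4 = 100; py0_4 = 90; px1_4 = 170; py1_4 = 125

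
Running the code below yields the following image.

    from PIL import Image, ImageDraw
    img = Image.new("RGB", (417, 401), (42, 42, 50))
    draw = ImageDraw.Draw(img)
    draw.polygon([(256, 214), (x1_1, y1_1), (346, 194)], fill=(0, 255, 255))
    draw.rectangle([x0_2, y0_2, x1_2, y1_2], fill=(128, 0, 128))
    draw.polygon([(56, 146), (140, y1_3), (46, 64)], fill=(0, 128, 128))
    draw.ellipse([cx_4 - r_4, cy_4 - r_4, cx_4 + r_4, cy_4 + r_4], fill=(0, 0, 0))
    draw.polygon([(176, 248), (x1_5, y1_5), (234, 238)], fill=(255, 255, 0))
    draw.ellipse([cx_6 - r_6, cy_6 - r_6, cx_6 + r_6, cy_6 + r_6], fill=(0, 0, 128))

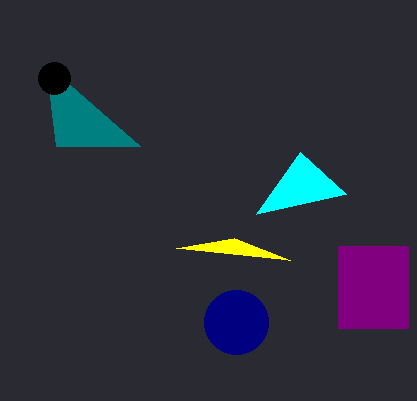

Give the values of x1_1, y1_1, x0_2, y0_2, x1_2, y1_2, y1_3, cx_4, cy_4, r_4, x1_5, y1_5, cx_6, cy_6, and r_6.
x1_1 = 300, y1_1 = 152, x0_2 = 338, y0_2 = 246, x1_2 = 408, y1_2 = 328, y1_3 = 146, cx_4 = 54, cy_4 = 78, r_4 = 16, x1_5 = 290, y1_5 = 260, cx_6 = 236, cy_6 = 322, r_6 = 32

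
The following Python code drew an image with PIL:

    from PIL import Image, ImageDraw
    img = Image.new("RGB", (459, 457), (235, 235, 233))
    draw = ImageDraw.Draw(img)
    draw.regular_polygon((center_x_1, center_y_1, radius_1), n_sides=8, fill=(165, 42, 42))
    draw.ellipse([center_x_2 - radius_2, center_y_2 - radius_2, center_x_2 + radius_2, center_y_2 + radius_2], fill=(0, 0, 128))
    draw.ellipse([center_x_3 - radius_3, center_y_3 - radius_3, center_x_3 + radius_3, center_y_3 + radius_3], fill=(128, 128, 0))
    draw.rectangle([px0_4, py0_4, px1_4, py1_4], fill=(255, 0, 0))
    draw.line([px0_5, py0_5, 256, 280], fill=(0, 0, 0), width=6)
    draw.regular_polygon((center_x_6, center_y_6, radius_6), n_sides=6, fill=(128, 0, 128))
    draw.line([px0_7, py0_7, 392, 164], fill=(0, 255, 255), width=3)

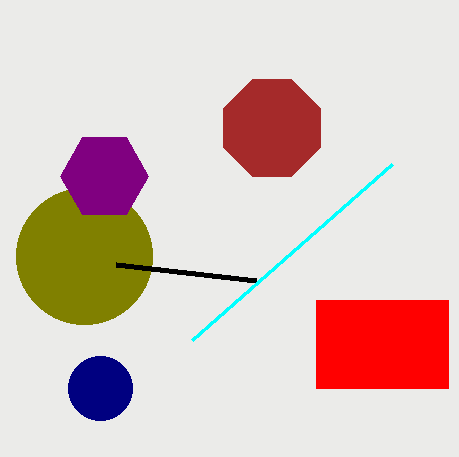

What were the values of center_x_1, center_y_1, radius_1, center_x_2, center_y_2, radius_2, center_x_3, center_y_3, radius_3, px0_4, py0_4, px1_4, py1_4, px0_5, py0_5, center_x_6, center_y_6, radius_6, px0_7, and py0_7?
center_x_1 = 272, center_y_1 = 128, radius_1 = 52, center_x_2 = 100, center_y_2 = 388, radius_2 = 32, center_x_3 = 84, center_y_3 = 256, radius_3 = 68, px0_4 = 316, py0_4 = 300, px1_4 = 448, py1_4 = 388, px0_5 = 116, py0_5 = 264, center_x_6 = 104, center_y_6 = 176, radius_6 = 44, px0_7 = 192, py0_7 = 340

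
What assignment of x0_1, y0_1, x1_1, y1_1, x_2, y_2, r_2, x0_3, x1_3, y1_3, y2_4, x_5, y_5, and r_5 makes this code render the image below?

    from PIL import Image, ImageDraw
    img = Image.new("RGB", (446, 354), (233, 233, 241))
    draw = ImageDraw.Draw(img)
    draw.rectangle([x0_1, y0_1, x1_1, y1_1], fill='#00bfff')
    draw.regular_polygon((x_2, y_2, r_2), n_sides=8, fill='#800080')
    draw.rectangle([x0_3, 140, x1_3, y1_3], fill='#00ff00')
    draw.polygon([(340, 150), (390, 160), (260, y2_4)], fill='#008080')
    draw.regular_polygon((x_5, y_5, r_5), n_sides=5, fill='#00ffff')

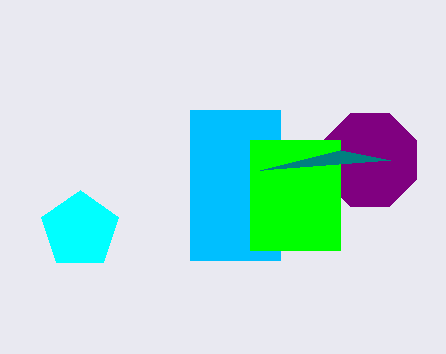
x0_1 = 190
y0_1 = 110
x1_1 = 280
y1_1 = 260
x_2 = 370
y_2 = 160
r_2 = 50
x0_3 = 250
x1_3 = 340
y1_3 = 250
y2_4 = 170
x_5 = 80
y_5 = 230
r_5 = 40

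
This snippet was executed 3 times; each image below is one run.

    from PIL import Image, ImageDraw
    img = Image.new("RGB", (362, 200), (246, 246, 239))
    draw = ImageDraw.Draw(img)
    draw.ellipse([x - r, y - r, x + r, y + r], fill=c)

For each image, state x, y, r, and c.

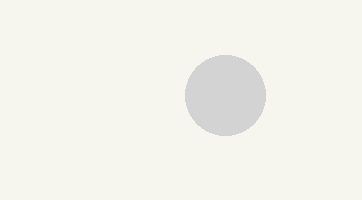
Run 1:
x = 225
y = 95
r = 40
c = 'lightgray'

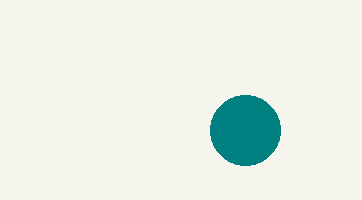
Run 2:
x = 245; y = 130; r = 35; c = 'teal'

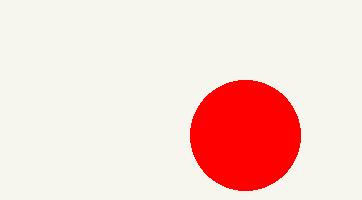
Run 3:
x = 245
y = 135
r = 55
c = 'red'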